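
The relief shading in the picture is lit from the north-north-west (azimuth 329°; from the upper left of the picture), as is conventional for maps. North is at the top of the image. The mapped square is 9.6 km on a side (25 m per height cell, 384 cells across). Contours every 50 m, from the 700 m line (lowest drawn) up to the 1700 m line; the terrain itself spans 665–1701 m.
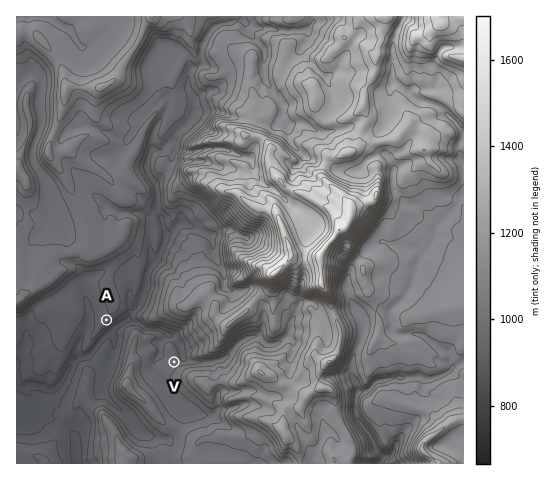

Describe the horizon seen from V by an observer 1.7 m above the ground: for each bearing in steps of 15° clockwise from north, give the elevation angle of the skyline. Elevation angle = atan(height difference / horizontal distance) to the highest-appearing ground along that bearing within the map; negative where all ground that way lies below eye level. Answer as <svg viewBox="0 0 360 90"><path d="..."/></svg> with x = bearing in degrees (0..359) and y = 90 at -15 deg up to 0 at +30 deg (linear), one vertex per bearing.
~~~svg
<svg viewBox="0 0 360 90"><path d="M0 40l15-2 15 2 15-8 15-2 15 6 15 1 15 1 15-10 15-1 15 9 15 9 15 6 15 1 15-4 15-1 15-1 15 3 15 3 15 5 15-1 15 1 15-2 15-4"/></svg>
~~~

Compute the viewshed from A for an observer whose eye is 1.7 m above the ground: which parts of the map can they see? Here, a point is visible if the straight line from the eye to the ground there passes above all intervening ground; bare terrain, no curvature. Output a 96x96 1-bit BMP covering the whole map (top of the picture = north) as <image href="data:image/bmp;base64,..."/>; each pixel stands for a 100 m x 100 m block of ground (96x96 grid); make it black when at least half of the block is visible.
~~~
<image width="96" height="96" href="data:image/bmp;base64,Qk2+BAAAAAAAAD4AAAAoAAAAYAAAAGAAAAABAAEAAAAAAIAEAAATCwAAEwsAAAIAAAAAAAAA////AAAAAAADgAAAAAAAAAAAAAAPgAAAAAAAAAAAAAD/gAEAAAAAAAAAAAD/gAMAAAAAAAAAAAD/gAIAAAAAAAAAAAD/gAYAAAAAAAAAAAD/gAYAAAAAAAAAAAD/gAQAAAAAgAAAAAD/AAwAAAABgAAAAAD+ABwAAAAHgAAAAAAcQHgAAAAAgAAAAAA/wPgAAAAAgAAAAAD/wPAAAAAAAAAAAAD/wfAAAAAAAAAAAAAP4fAAAAAAAAAAAAAAYfAAAAAAAAAAAAAAI/wAAAAAAAAAAAAAA/8AAQMAAAAAAAAAg/8AAAPAAAAAAAAAQ/8AAAPwAAAAAAAAQ/+AAAPwAAAAAAAAZ/+AAADwAAAAAAAAYf+AAABwAAAAAAAAMP+AAYAAAAAAAAAAMH+AA8AAAAAAAAAAOL+AB+AAAAAAAAAAOJ+AH/AAAAAAAAAAOMfAP/AAAAAAAAAAPEPA//gAAAAAAAAAHCH4//gAAAAAAAAAHDB4Y/wAAAAAAAAAHhA/8cIAAAAAAADAHgA/8AAAAAAAAADgPAAP4AAAAAAAAADwPAAPwAAAAAAAAAB+GAAHwAAAAAAAAAA/iAADwAAAAAAAAAAP4AADwAAAAEAAAAAD8AABwAAAAIAAAAAB8AABgAAOAAAAAAAAeAAAAAAeAAAAAAAAPAAAAAA8AAAAAAAAB4AAAAB4AAAAAAAAH8AAAAHAAAAAAAAAPPAAAAMAAAAAAAAAABAAAAIAIAAAAAAAAAAAAAAA4AAAAAAAAAAAAAABwAAAAAAAAAAAAAABwAAAAAAAAAAAAAADgAAAAAAAAAAAAAH/gAAAAAAAAAAAAAP/gAAAAAAAAAAAAAf/AAAAAAAAAAAAAA//AAAAAAAAAAAAAB/zAAAAAAAAAAAAAD/AAAAAAAAAAAAAAD+AAAAAAAAAAAAAAH8AAAAAAAAAAAAAAPgAAAAAAAAAAAAAA8AAAAAAAAAAAAAAAwAAAAAAAAAAAAAAAAAAAAAAAAAAAAAABgAAAAAAAAAAAAAAAAAAAAAAAAAAAAAAAAAAAAAAAAAAAAAAAAAAAAAAAAAAAAAAAAAAAAAAAAAAAAAAAAAAAAAAAAAAAAAAAAAAAAAAAAAAAAAAAAAAAAAAAAAAAAAAAAAAAAAAAAAAAAAAAAAAAAAAAAAAAAAAAAAAAAAAAAAAAAAAAAAAAAAAAAAAAAAAAAAAAAAAAAAAAAAAAAAAAAAAAAAAAAAAAAAAAAAAAAAAAAAAAAAAAAAAAAAAAAAAAAAAAAAAAAAAAAAAAAAAAAAAAAAAAAAAAAAAAAAAAAAAAAAAAAAAAAAAAAAAAAAAAAAAAAAAAAAAAAAAAAAAAAAAAAAAAAAAAAAAAAAAAAAAAAAAAAAAAAAAAAAAAAAAAAAAAAAAAAAAAAAAAAAAAAAAAAAAAAAAAAAAAAAAAAAAAAAAAAAAAAAAAAAAAAAAAAAAAAAAAAAAAAAAAAAAAAAAAAAAAAAAAAAAAAAAAAAAAAAAAAAAAAAAAAAAAAAAAAAAAAAAAAAAAAAAAAAAAAAAAAA="/>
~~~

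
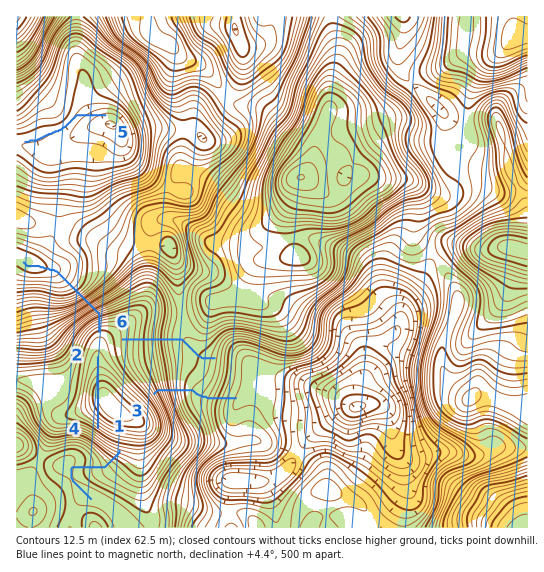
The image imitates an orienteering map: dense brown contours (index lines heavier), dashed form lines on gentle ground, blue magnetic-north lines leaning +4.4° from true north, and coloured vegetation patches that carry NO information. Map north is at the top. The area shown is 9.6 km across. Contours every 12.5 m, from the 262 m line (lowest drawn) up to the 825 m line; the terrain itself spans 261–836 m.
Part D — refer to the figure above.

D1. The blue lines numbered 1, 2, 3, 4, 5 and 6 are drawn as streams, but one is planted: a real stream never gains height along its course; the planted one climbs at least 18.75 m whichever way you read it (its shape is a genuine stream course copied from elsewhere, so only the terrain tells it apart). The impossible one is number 4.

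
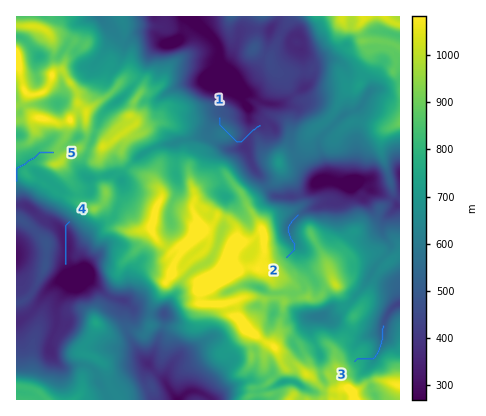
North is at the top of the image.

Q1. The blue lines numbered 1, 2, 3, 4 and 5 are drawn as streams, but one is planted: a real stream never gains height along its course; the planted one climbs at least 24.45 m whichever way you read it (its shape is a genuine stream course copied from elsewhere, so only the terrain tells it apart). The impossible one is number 1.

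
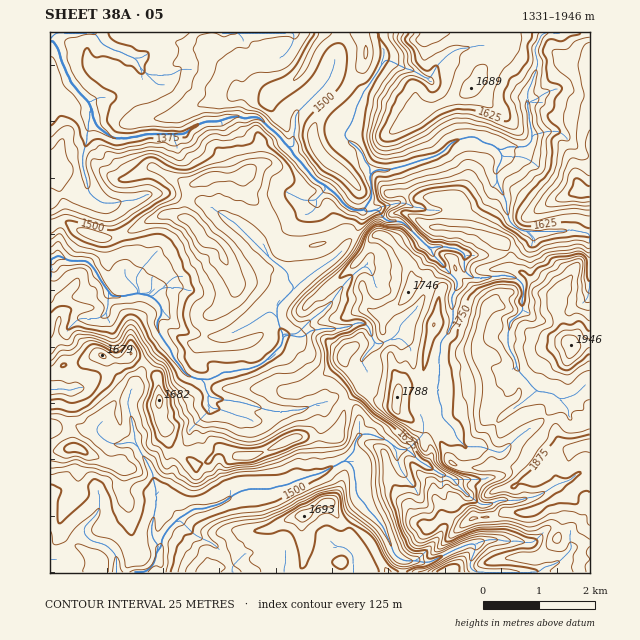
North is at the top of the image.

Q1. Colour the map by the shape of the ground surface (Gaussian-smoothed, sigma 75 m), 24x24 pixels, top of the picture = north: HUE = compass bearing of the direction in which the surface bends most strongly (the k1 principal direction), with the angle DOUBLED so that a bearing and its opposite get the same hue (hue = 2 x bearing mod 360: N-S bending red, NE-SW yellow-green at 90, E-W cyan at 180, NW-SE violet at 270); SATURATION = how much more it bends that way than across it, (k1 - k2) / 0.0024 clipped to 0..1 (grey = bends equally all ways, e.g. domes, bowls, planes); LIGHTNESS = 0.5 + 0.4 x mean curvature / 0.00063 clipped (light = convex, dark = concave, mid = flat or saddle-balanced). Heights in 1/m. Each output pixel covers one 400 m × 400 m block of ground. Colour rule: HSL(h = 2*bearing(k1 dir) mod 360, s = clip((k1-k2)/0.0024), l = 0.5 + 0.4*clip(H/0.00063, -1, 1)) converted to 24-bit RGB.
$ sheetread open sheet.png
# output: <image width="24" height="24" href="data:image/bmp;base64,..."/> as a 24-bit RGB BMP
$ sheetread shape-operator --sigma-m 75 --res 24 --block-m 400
<image width="24" height="24" href="data:image/bmp;base64,Qk32BgAAAAAAADYAAAAoAAAAGAAAABgAAAABABgAAAAAAMAGAAATCwAAEwsAAAAAAAAAAAAAamiueZ2WtVKiv2h7J4JtYJWgu7ChpWupaJaSgpN2eWuKlZ56cJqMhGKKnuuhMgBEL3cAYPMAoA3L7p/alm7viWbnRo1qfqKjiKV4aIh0h1F3krOAdkR/UJaDllucw2rBm5rElIO0ZVFXk6hncW1YZbexblL0RgpI8/PY/2LuJjMAHDADLCkHHy0G1bqTR2t2tHeGVndodlKAucCXV1uGSYJNMXM0P5pFYLlcT0LE28D09tX0g9aULsWqLQYkhde3qMPeRnbS58/83Mv/09T449nyPoxxWoZ5WodbsZF5PjZjt8FwUD5dd0FEpak5J08lUGA3SVgyEiwPQpsn+tHTIg0tXT2RpuS1hytgktCqLQYW/4pq5WsEV3okmF28hnmqbHhBeVIyTL3F2/DmUxh2Z4m1693uxULKj4QkO2cjMlUoO08nPVYXiTRzVr1AMTWniroYiwAKVv/qF8k2NqRI06bGl2WiYoFZwrXn1un1RDqZdDUtoTSagd6UY26lt8fn09r468798dL5RqDFz7WHFldmj+qdKgkVx04WmO6vVi8wfGY4PGtAXoJ1yJzKt6fZVl0kXFskflqEVjySsMFvxOXCLHF2lH5QSTIrK0Akm75J1nrP0Ze6WCF6KQoLZdtcjtfCZ5Ztf02Nm8esl36sR3djg7RjT1k4q7bj4KjhQZJpK0N07fTXg8m4YUNwYjo6fmhXjGdXip9HUXA2XmlFfgtSlc7s3fLZZHKGXVR2X3SRurSXcoqBdJOdemlZdYVuintKUWBCy5SDIkE7q/WWPSp6ZCIvPbqUYYHGoprIlpO3wJHHaSthpOa6OkZq5OXCkluaTklqh21op7iJZYyKf1BdimFIRW08kXTNv5LZ1OP37tX2TeKuLgUnxreZdGWTZIJSNGQvb29NUTNQ36vaiM6LQmaTr799wmJmOjlutI2UoL6eVjl+pn6awYW3gWvKKGs0ctl9PRQx+PHLNhY3Tzeqv5ZvaJRQYJ6utY+1XDleMHZjHMUa44dnjxQkR2I5xW9pKoOHuXt+uLJ3MTltg5q0n8jRqo/SyJGdg4I0K2JmwNWBlzyZUzxoxrzAuJOoYolZTnJQXDa/1eORO3OuzD2lpufUt1ipMH5ytj3eW1OF6M/GKJJ/YypBksFXN3pOqHZviKhuZjFLanc8aUlDVXhqfm5RlHVmysCtY32SMF1TjEjZyXXleb9kSHVQx297MIOhiO+7LYuY3L6u3k/bP2iw5tHQJoWJgno7kTMinpxGe2pzd3KBal93iYRnmreShbOekWWVeldaLFcrEHA89au/bExkc7NjpeHToA9XJVuXurwpd84+Q3ewpaTO24r9Z0ksv3+hqOLnS3uIUWlNUENSrMqVr9/Lfk9+dExtmrHCr6PMVnS7BVxr8Lvb1PfiMQITb4APYFsVWM9jlOKrDiUhZYpCh08mrrrtuevpZjqMypPh6MbyjKrX1fLfWjM/ZkRLgqyCXH5sVXFZda53FHeK5f1nmAA/uNf+sLTqjcbUi8acSwYwx2RBKzYVPj8YZng3Y0g7YDktIDUQHjUQrV8rjFQyaUtNgJd9b6Zuc19rT5V/lDgpn10gBS1DLPaJ3lx1j5bXncuea0hjLChtupPH8NHyqJnYpKuVPy1qqrTZ1sXlc43JmuXq1cDovbLgyLPTnnGUfLyobg9ZqXMxw/DWCH5kW30xb5Nghmlbv392ST5pY5GXWGx3i15jtc6ZsbSTN2GRhb+vcoa0ztPmWDhpfVJGpKJWepps3tCkchVwzyenqOLGUh9J1ERATHYvHDQRJUwjqKd0jVR1V18+PzZTgq13qGJQxZaOQF18aiYef4EXPD4KRUgTEkYUlJ9Hqmmu3UE5Pg9q1e/FYklYKCZg5NHr7tnpfKqEOU89PT0dQiwdkd17EytNialNnKZyjqNlbD1rbJ6TiKCmlpG+v6jRxHjTqZ4jQV0NsdclXqKBSpxVtHuUN1JeUZGEwqmg3rzfwoXVaXKord7bptK1HRphlpaxmZyElKpvfEhlbZd1c5Z2a3NjZG1ejXZ7l4ydgYmrkaC4z5vLVYBtXYd/rF95KWtlxq+0uWZfjUp707bRmKeGgV1PIjxecolRl5JknUWUl7Cci56hgmh2eGt9eW+KdH9qfZF5gYl8b4RdPFJt3KSpUmRtvHuCLYV4RC8c1Yc8SoVrcJFvtY2ap42aHCxZv8eigKGmUXKJnal2gkxmcpV1dI2LZHyEhKCgc5uHhXRhkYFwSWpzzWdTWl2ecLRrYSiQbj6k5eXGa4+kXZhyYYtfs52OHkFlcbVOoKdO"/>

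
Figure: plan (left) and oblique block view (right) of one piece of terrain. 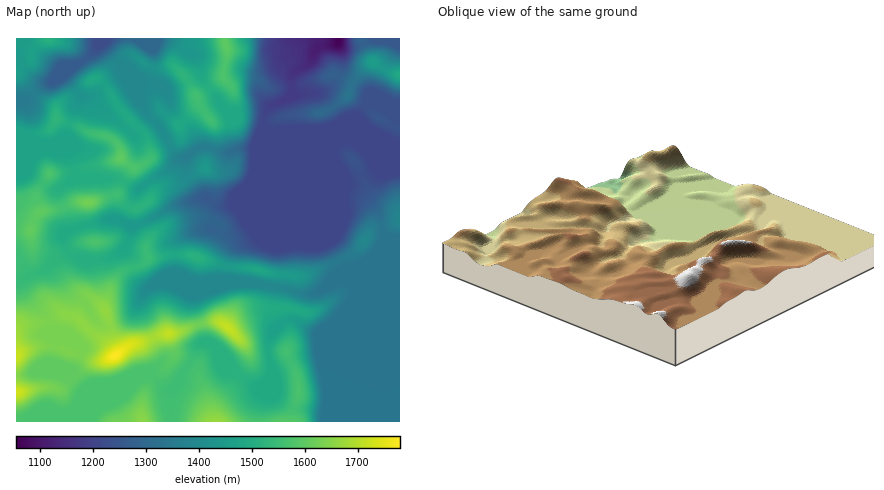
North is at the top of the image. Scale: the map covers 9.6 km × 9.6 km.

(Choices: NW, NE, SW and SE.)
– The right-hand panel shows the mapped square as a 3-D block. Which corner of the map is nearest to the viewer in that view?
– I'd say SW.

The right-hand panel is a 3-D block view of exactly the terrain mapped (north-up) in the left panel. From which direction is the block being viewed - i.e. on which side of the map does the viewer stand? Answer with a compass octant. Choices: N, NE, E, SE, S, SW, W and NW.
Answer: SW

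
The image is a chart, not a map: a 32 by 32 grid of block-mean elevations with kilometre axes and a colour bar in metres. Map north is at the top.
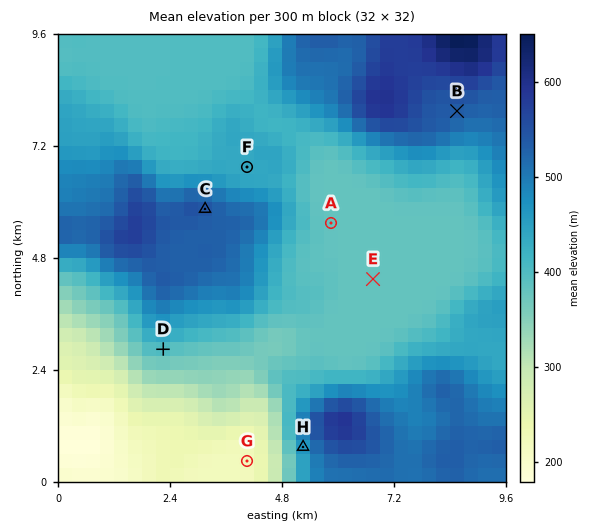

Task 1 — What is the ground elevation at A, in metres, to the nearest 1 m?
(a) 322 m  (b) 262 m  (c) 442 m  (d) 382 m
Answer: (d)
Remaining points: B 535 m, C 544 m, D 401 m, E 382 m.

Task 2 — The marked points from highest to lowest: H F G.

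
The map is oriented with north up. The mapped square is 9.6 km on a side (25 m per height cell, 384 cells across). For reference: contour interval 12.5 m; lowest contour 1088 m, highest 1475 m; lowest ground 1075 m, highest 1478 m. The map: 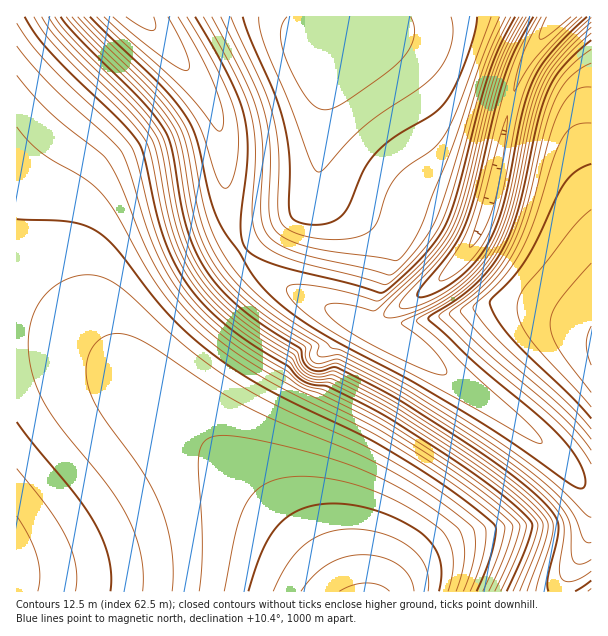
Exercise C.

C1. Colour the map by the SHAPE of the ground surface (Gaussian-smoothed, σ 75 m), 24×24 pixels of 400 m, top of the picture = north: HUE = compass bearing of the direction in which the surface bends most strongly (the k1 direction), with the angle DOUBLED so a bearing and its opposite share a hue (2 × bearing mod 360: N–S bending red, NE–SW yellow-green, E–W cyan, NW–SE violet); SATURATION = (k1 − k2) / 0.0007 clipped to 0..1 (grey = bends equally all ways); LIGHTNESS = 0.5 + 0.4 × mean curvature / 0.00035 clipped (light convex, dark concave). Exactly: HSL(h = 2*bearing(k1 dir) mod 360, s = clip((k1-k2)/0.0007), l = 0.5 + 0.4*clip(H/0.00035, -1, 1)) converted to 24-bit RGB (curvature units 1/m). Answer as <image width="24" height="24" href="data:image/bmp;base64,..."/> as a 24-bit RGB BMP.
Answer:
<image width="24" height="24" href="data:image/bmp;base64,Qk32BgAAAAAAADYAAAAoAAAAGAAAABgAAAABABgAAAAAAMAGAAATCwAAEwsAAAAAAAAAAAAAgH95gH95f395f396f397fn97fX98fH99fIF9fIJ+fYR+fYV+f4Z+goeAiYmCj4aEmYSJo4KRp4GVm4CPc4eBS4FtMnZjN3Bpf396f397f397f397fn98fYB8fIB8fIF9fIJ+fIR+fIV+fYZ+fod+gId/g4iBiomDj4ODmIKLooGSp4GVmoKQcYuIQ4eBLm50gH98f4B8f4B8foB8fYB8fIF9fIF9fIJ+fIN/fIV/fIZ/fYZ/fod/fod/gIiAg4mChYuJioWVlYeno469rpnPnpjOXnzCL02NgH99f4B9f4B9foB9fYF9fYJ+fIN/fIN/fIWAfIaAfIaAfYeAfYeAfoiAf4qCgYyEgZCKgZeSgp+chaali6GnmYWpo061Zi6HgIB/f4B/foF+foF/foJ/fYN/fYSAfIWAfIaAfIaBfIeBfYiCfYmDfouEf4+IgJWOgZ2WgaOegqWhg5yain2Mi1pygzhnci5ogICAgIGAf4KAf4KAfoOBfoSBfYWBfYaBfIeCfIiCfImEfYuGfY6KfpOOgJqTf6KagKeggKSggJWViHN7hVJgfTdPdS9Pcj9ggIGCgIKCgIOCf4OCf4SCfoWCfoaCfYeDfYmEfIyHfI+LfJSRfZqYf6Cfg6ajg6ihfqCbfIyNhGZsgUZRejJCdzBEd0JXeWR0gIKDgIODgISEgISEgIWEf4aEfoiEfouGfY+KfJWRfJuafKKjfqWpf6iqg6amhpmYiHV8gVZffTtGeTA8ejVCfUxZf2t4dZOPgIOEgIOEgISEgIWEgIaEgIiFf4yHfZKMfJqUe6OffKmobt+7XUzqs4ajfI2MiGhphUlTejRDejE+fz5KglpkfXWHepiXeaKcgISEgISEgISEgIWDgIeDf4uFfpSJfJ6Se6eeeqymeqml5NRJDCca2rxNgFdQfD47eDE3eTVDg0tXhWpzfYmPfp2dfaKgfJ2Zf4ODgISDgISDgIWCgIqCfpKEfJ+KeqqUd6ubdaCXdIyEq1+DdjXXkY86dj4zfTk+gUNRfFpkhnWHgZWWgJ+gf5+ffpiYfpCPf4OCf4OCgISCgIeBf49/fJyAeamEdKuJcZmGen9seVZSd0U8dT8zdkE1k2s+BLc7Inf/x63/07L2kYu+gZqcf5GTgImLgIWFfoOCf4OBf4WAgIl/gZV9fqR6dKx1bJxzeHNmdEdRdjU5ejo1fUxDfmFZkHdt6rtTADMFADMNUjyn75TXyIi0jICOgIGDgYGAfYOBfoOAf4V/g4x+iJp8iKl4faZwcIFqb0tmeDVYhTxNiFdWhnhxe46OeJab2qKoxHuZCmEsADMel0JW33qAq3p6hX5/goF/fYOAfoOAgIZ+ho5+kJ57lKt3h5xvcGF0ZzpzjTqLpl2IlYWEg5uXfJ+geJmefpWd25uzwoqgAldMBSwuzHxpyJJ9joR9g4N/fIKAfYN/gIZ+iZB9l6F7nqp3jJNyYld1TzZ3a0iPoYClsZ6si6GgfJeWeY2Od4WHpIB/156cS5+xACIznn5G2ayEm499g4R/fIKAfYN/gYZ+i5B+nKF8pal7jY53V1F6QDZ4W1CFkYSApqKGoZGIjIGNe4CAeXx8iIJ4xaCDwqWBABozIkpy3LyHqp1+g4d/fIOBfYOBgIZ/jJCBnaCBpaeCjox9VE6BPTV5WlJ9kIh4p6F5nJZ4i4R5gHp6e3p7gIB5s6B807uLCSlWCCVN1L6HuKuBhYp/fIOCfYWCfoqEhJSIlaGSp6eajoKaXEmNRjR5YVR5kotzp6N3nJd5i4R6gXt6fXt8fn98pZt82sSMIUd7ABQzxraAxbWGio1/fIWDfIqFfZOIgJ+MhqaPj52Sl2+eeD2RXDR3blp2k5ZyoaZ4mpl8ioV9g31+f32AfYB/mpR+2cGLPnaaABYztLhq0buOk5OAfIqFfJKJfZ6Of6eSg6KQjn6OjVCEgDJ9dDx4emdzipx0laN7k5Z/iYSAhH6CgX6Cf4GCkY6A0baItZ9fABszPIGl2bmcoJKEfJGIe52MfKeRfaSRfY6Khlt5gDhtejRtfVN5eop3g6J8ip+AjJCDiIKDhoCGg4CFgIKFiomDwaOFzaF8BCs8B1tx0amjwY2ReZuEeaeMeqWPeo+IgWB2fjxlejJifUhwfnGDfZyEgaOEhZiFh4uGiIKJh4GJhYGIgoKHhISHqY+E3JqINIGFADMwRamY2ZaneaN0Z6lvbpR8fmN4ez5leTNefkVrgmyCfJiMf6WPg56NhpGMhYWLh4KLh4GLhoKLhIOKg4OJlISGzIeKzHuHC1VHADMmtWmH"/>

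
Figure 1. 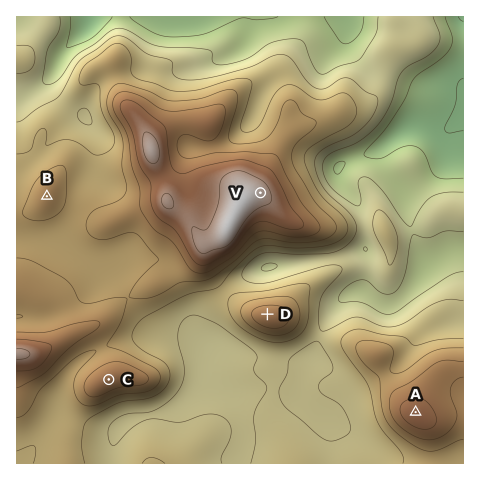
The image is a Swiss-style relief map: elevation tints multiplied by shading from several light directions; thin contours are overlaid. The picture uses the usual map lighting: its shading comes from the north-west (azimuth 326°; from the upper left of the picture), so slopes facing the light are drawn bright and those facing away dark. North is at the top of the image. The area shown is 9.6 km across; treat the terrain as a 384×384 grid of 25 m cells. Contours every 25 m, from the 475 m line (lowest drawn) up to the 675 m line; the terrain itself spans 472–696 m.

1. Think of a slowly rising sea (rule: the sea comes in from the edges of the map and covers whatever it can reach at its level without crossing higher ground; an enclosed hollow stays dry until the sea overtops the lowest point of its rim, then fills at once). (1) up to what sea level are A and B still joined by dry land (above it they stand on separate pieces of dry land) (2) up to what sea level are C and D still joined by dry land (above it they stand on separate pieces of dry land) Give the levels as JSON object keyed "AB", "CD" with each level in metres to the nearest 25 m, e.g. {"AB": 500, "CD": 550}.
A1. {"AB": 550, "CD": 575}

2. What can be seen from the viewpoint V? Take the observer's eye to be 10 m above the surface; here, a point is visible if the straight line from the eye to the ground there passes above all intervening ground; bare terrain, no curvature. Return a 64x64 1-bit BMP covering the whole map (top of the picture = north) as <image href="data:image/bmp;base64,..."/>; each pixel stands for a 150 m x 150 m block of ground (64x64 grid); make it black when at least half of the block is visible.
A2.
<image width="64" height="64" href="data:image/bmp;base64,Qk0+AgAAAAAAAD4AAAAoAAAAQAAAAEAAAAABAAEAAAAAAAACAAATCwAAEwsAAAIAAAAAAAAA////AAAAAAAAAf//gB//AAAB//8AH/4AAAD//wAf/AAAAH//AA/4AAAAP/8AD/gAAAAf/wAP+AAAAA/+AA//AAAAD/4AD//gAAAH/gAP//AAAAP+AA//8AAAA/4AD//wAAAf/gAf//AAAA/8AB/B+AAAAfwAD8H/AAAA/AAPwP8AAAB8AA/w/wAAADwAH/3/AAAAGAAf//8AAAAIAB///wAAAAAAH///AAAAAAAPwf8AAAAA/4AA/wAAAAP/wAB/AAAAA//AAH8AAAAA/8AAPwAAAAAHwAA/AAAAAAAAAB8AAAAAAAAAHwAAAAAAAAQPAAAAAAAABAcAAAAAAAAMBwAAAAAAAAwPAAAAAQAAGD8AAAADgAAYfwAAAAOD/Dh/AAAAAc/8eP8AAAAA//h4/wAAAAD8AHn/AAAAAPgAf/8AAAAA+AB//wAAAADwAP//AAAAAAAA/88AAAAAAAD/wwAAGAAAAP+DAAAYAAcB/4MAABgAB///xwAAGAAH////AAAYEA////8AADx8D////wAAeA4P//P/AABwBx//Mf8AAGADn4YQ/wAAAAP8BAj/AAAAAfwACH8AAAAAfAAEPwAAAAA+AAY/AAAAAB4AB/8ABgAAAAAP/wACAAAAAH//AAAAAAAAf/8AAAAAAAB/4QAAAAAAAH/gAAAAAAAAf8AAAAAAAAD/wA=="/>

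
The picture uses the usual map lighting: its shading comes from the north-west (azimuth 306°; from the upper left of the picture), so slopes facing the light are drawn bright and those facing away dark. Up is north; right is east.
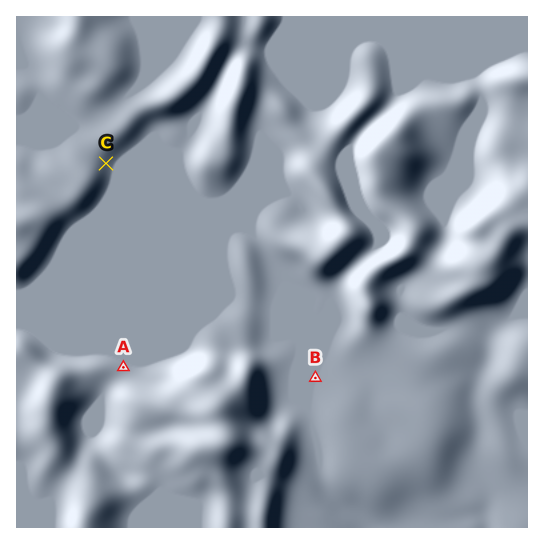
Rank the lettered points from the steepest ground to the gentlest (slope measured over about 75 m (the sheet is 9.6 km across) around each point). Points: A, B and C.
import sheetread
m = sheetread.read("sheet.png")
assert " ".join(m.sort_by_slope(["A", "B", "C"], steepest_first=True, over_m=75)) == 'C A B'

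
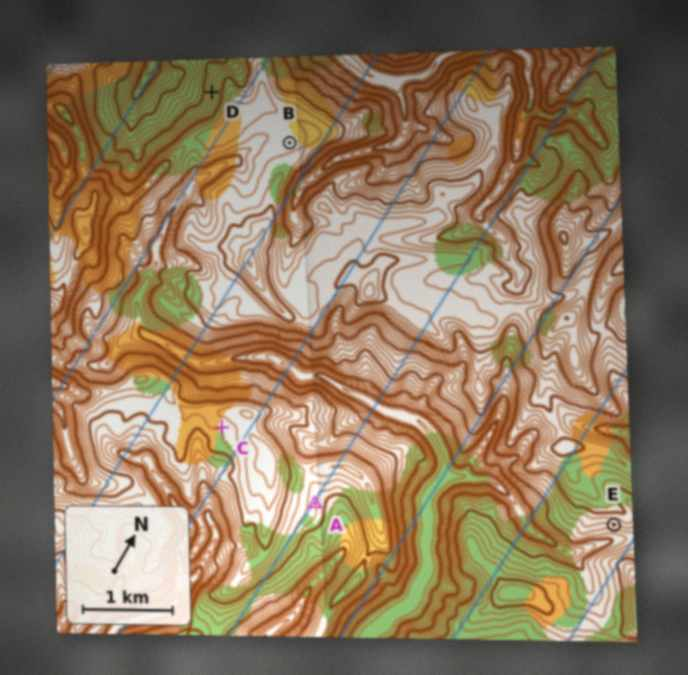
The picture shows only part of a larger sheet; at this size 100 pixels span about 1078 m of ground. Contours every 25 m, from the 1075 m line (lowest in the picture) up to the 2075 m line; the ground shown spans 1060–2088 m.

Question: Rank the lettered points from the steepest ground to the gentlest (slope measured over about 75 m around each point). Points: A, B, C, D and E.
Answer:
D E A C B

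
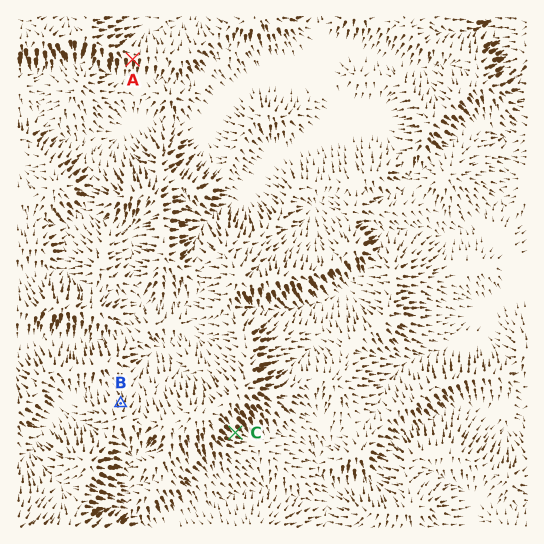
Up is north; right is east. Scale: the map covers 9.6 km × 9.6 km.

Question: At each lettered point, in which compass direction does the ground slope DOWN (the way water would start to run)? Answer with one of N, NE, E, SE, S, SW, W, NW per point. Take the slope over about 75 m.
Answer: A S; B N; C SE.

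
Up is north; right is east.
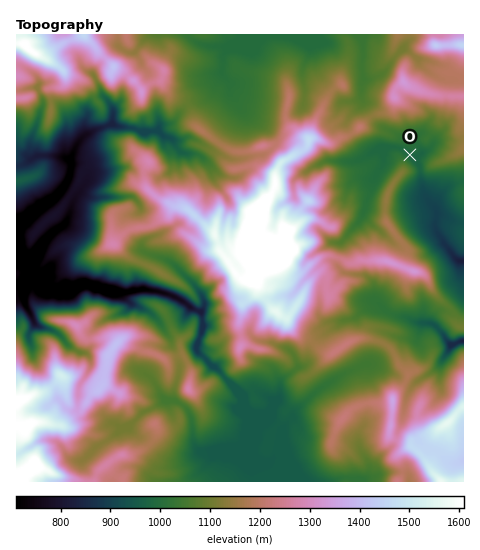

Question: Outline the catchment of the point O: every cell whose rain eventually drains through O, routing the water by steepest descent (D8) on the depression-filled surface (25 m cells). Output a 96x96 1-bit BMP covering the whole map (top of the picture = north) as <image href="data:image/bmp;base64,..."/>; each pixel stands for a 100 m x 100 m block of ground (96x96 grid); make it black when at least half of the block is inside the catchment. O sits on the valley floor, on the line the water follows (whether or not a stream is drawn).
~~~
<image width="96" height="96" href="data:image/bmp;base64,Qk2+BAAAAAAAAD4AAAAoAAAAYAAAAGAAAAABAAEAAAAAAIAEAAATCwAAEwsAAAIAAAAAAAAA////AAAAAAAAAAAAAAAAAAAAAAAAAAAAAAAAAAAAAAAAAAAAAAAAAAAAAAAAAAAAAAAAAAAAAAAAAAAAAAAAAAAAAAAAAAAAAAAAAAAAAAAAAAAAAAAAAAAAAAAAAAAAAAAAAAAAAAAAAAAAAAAAAAAAAAAAAAAAAAAAAAAAAAAAAAAAAAAAAAAAAAAAAAAAAAAAAAAAAAAAAAAAAAAAAAAAAAAAAAAAAAAAAAAAAAAAAAAAAAAAAAAAAAAAAAAAAAAAAAAAAAAAAAAAAAAAAAAAAAAAAAAAAAAAAAAAAAAAAAAAAAAAAAAAAAAAAAAAAAAAAAAAAAAAAAAAAAAAAAAAAAAAAAAAAAAAAAAAAAAAAAAAAAAAAAAAAAAAAAAAAAAAAAAAAAAAAAAAAAAAAAAAAAAAAAAAAAAAAAAAAAAAAAAAAAAAAAAAAAAAAAAAAAAAAAAAAAAAAAAAAAAAAAAAAAAAAAAAAAAAAAAAAAAAAAAAAAAAAAAAAAAAAAAAAAAAAAAAAAAAAAAAAAAAAAAAAAAAAAAAAAAAAAAAAAAAAAAAAAAAAAAAAAAAAAAAAAAAAAAAAAAAAAAAAAAAAAAAAAAAAAAAAAAAAAAAAAAAAAAAAAAAAAAAAAAAAAAAAAAAAAAAAAAAAAAAAAAAAAAAAAAAAAAAAAAAAAAAAAAAAAAAAAAAAAAAAAAAAAAAAAAAAAAAAAAAAAAAAAAAAAAAAAAAAAAAAAAAHAAAAAAAAAAAAAAAPgAAMAAAAAAAAAAAfwP/8AAAAAAAAAAB////8AAAAAAAAAAB////8AAAAAAAAAAH////4AAAAAAAAAAf////4AAAAAAAAAA/////wAAAAAAAAAA/////gAAAAAAAAAA/////AAAAAAAAAAAf////AAAAAAAAAAAf///+AAAAAAAAAAAP///+AAAAAAAAAAAH///+AAAAAAAAAAAH///+AAAAAAAAAAAD///+AAAAAAAAAAAB////AAAAAAAAAAAB////AAAAAAAAAAAB////gAAAAAAAAAAB////gAAAAAAAAAAB////wAAAAAAAAAAA////4AAAAAAAAAAA////4AAAAAAAAAAAf///4AAAAAAAAAAAP///8AAAAAAAAAAAD///8AAAAAAAAAAAA///+AAAAAAAAAAAAf//8AAAAAAAAAAAAYf/4AAAAAAAAAAAAAD/wAAAAAAAAAAAAAB/wAAAAAAAAAAAAAA/wAAAAAAAAAAAAAAfwAAAAAAAAAAAAAAHgAAAAAAAAAAAAAAAgAAAAAAAAAAAAAAAAAAAAAAAAAAAAAAAAAAAAAAAAAAAAAAAAAAAAAAAAAAAAAAAAAAAAAAAAAAAAAAAAAAAAAAAAAAAAAAAAAAAAAAAAAAAAAAAAAAAAAAAAAAAAAAAAAAAAAAAAAAAAAAAAAAAAAAAAAAAAAAAAAAAAAAAAAAAAAAAAAAAAAAAAAAAAAAAAAAAAAAAAAAAAAAAAAAAAAAAAAAAAAAAAAAAAAAAAAAAAAAAAAAAAAAAAAAAAAAAAAA="/>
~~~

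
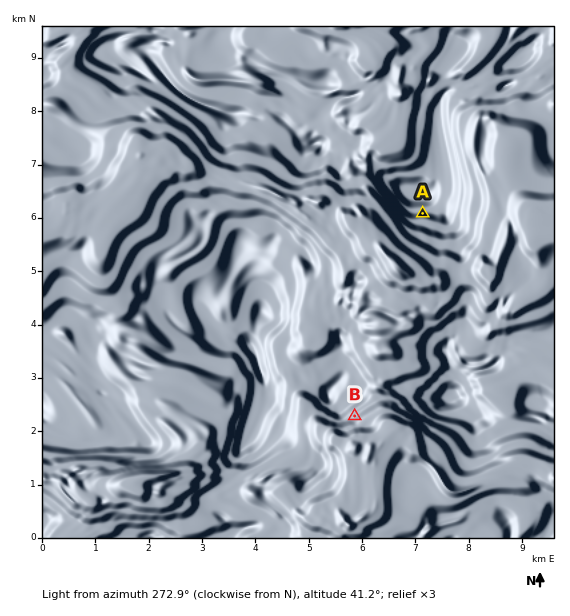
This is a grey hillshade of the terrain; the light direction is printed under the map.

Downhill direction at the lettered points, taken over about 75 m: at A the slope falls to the N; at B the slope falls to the NW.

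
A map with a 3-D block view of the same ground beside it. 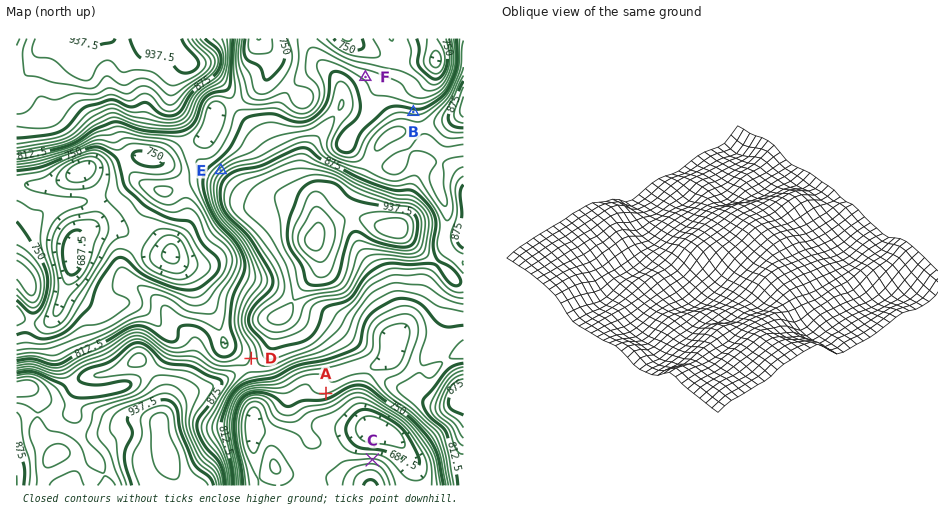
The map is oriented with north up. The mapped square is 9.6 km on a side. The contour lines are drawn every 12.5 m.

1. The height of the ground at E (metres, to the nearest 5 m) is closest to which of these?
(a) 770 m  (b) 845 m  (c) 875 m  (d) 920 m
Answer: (b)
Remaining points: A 765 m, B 820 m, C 715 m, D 840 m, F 795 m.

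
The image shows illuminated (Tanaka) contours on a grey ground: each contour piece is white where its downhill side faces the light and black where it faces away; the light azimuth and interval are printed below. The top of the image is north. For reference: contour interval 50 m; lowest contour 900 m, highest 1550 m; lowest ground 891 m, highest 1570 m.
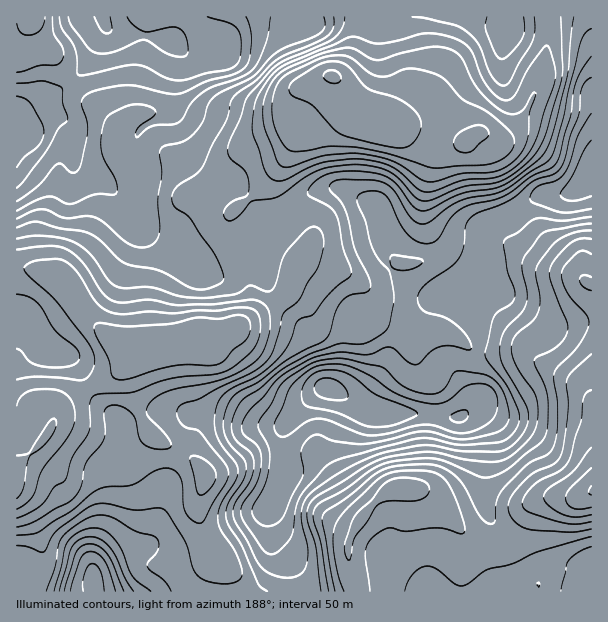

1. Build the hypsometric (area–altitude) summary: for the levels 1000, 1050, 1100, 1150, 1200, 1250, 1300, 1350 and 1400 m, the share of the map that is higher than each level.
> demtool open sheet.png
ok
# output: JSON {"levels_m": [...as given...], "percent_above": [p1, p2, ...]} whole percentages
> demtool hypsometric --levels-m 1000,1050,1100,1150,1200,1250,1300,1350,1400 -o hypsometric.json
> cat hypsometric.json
{"levels_m": [1000, 1050, 1100, 1150, 1200, 1250, 1300, 1350, 1400], "percent_above": [91, 84, 75, 62, 48, 38, 28, 19, 11]}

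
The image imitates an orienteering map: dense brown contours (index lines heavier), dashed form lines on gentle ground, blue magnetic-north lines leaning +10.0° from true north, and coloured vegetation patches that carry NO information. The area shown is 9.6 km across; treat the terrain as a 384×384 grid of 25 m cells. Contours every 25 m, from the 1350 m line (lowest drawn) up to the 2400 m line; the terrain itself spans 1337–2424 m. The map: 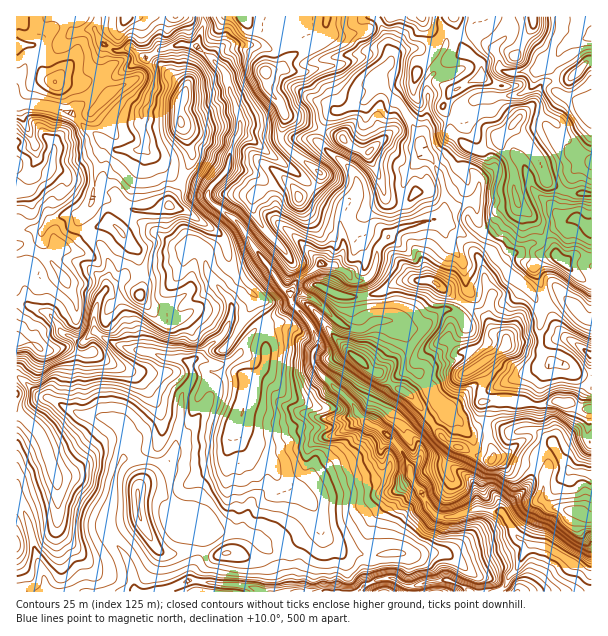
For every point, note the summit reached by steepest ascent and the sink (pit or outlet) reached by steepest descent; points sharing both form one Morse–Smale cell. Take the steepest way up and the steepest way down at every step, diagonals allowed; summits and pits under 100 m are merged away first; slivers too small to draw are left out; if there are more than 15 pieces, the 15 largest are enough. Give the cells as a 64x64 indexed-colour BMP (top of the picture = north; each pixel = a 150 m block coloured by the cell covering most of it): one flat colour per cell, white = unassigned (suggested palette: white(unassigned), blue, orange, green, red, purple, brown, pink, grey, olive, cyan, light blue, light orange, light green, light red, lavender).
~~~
<image width="64" height="64" href="data:image/bmp;base64,Qk12CAAAAAAAAHYAAAAoAAAAQAAAAEAAAAABAAQAAAAAAAAIAAATCwAAEwsAABAAAAAAAAAA////ALR3HwAOf/8ALKAsACgn1gC9Z5QAS1aMAMJ34wB/f38AIr28AM++FwDox64AeLv/AIrfmACWmP8A1bDFABEREREREREREREREREREREREREQAAAAAAAREQAAAAAAEREREREREREREREREREREREREREQEREREREREAAAAAARERERERERERERERERERERERERERERERERERERAAAACxEREREREREREREREREREREREREREREREREREREAAAu7ERERERERERERERERERERERERERERERERERERERAAu7sRERERERERERERERERERERERERERERERERERERG7u7uxERERERERERERERERERERERERERERERERERERu7u7u7ERERERERERERERERERERERERERERERERERERG7u7u7sRERERERERERERERERERERERERERERERIhERG7u7u7uxERERERERERERERERERERERERERERERIiIiIru7u7u7ERERERERERERERERERERERERERERERIiIiIiIru7u7sREREREREREREREREREREREREREREREiIiIiIiK7u7uxEREREREREREREREREREREREREREREiIiIiIiIru7u7ERERERERERERERERERERERERERERESIiIiIiIiK7uyIREREREREREREREREREREREREREREXciIiIiIiIruyIhERERERERERERERERERERERERERERdyIiIiIiIiuyIiERERERERERERERERERERERERERERd3IiIiIiIiIiIiIRERERERERERERERERERERERERERd3ciIiIiIiIiIiIhERERERERERERERERERERERERERd3d3IiIiIiIiIiIiEREREREREREREREREREREREREXd3d3dyIiIiIiIiIiIRERERERERERERERERERERERERd3d3d3IiIiIiIiIiIhERERERERERERERERERERERERd3d3d3ciIiIiIiIiIiERERERERERERERERERERERERd3d3d3ciIiIiIiIiIiIRERERERERERERERERERERERd3d3d3ciIiIiIiIiIiIhERERERERERERERERERERERd3d3d3ciIiIiIiIiIiLuERERERERERERERERERERERd3d3d3dyIiIiIiIiIi7u4RERERERERERERERERERERF3d3d3d3IiIiIiIiIi7u7hEREREREREREREREREREREXd3d3d3ciIiIiIiIi7u7uERERERERERERERERERERERd3d3d3ciIiIiIiIiLu7u4RERERERERERERERERERERF3dyJ3dyIiIiIiIiIu7u7hERERERERERERERERERERF3ciIiIiIiIiIiIiIi7u7sERERERERERERERERERERF3ciIiIiIiIiIiIiIiLu7swREREREREREREREREREREXciIiIiIiIiIiIiIiIs7szBERERERERERERERERERETIiIiIiIiIiIiIiIiIszMzMERERERERERERERERERETMiIiIiIiIiIiIiIiIszMzMwRERERERERERERERERERMzMiImZiIiIiIiIiIszMzMzBERERERERERERERERERMzMzM2ZmIiIiIiIiIszMzMzMERERERERERERERERERMzMzMzZmYiIiIiIiIlXMzMzMwRERERERERERERERERMzMzMzNmZiIiIiIiIlVVXMzMzBEREREREREREREREREzMzMzM2ZmYiIiIiJVVVVVXMzMEREREREREREREREREzMzMzMzZmZmYiIiL/VVVVVVzMwREREREREREREREREzMzMzMzNmZmZv////9VVVVVVVVREREREREREREREREzMzMzMzM2ZmZm/////1VVVVVVVVEREREREREREREREzMzMzMzMzNmZmb///VVVVVVVVVVUREREREREREREREzMzMzMzMzMzZmZv//9VVVVVVVVaqhERERERERERERiIMzMzMzMzMzNmZm//9VVVVVVVWqqqEREREREREREYiIiDMzMzMzMzNmZmZv/1VVVVVVVaqqoREREREREREYiIiIgzMzMzMzM2ZmZm/1VVVVVVVaqqqhEREREREREYiIiIiDMzMzMzNmZmZmZvVVVVVVVVqqoAEREREREURIiIiIiIMzMzMzNmZmZmZmVVVapVVVqqoAARERERFEREiIiIiIiDMzMzM2ZmZmZmZVVaqqpVqqoAABERERFERESIiIiIiIMzMzMzZmZmZmYzVaqqqqqqoAAAERERFERERIiIiIiIgzMzMzM2ZmZmZjMzqqqqqqqgAAARERREREREiIiIiIiDMzMzMzNmZmZjMzOZqqqqqqoAAERERERERESIiIiIiDMzMzMzMzM2ZjMzM5maqqqqqgAAREREREREREiIiIiIMzMzMzMzMzNjMzMzmZmZmaqqAABERERERERESIiIiIgzMzMzMzMzMzMzMzMzmZmZmqoAAERERERERERIiIiIgzMzMzMzMzMzMzMzMzMzmZmZqgAAREREREREREiIiIiDMzMzMzMzMzMzMzMzMzOZmZmQAABERERERERE2IiIgzMzMzMzMzMzMzMzMzMzOZmZmZkAAERERERE3d3d2IgzMzMzMzMzMzMzMzMzMzOZmZmZmZAARERERE3d3d3d3TMzMzMzMzMzMzMzMzMzOZmZmZmZmZBERERETd3d3d3d0zMzMzMzMzMzMzMzMzM5mZmZmZmZmURERERN3d3d3d3TMzMzMzMzMzMzMzMzMzmZmZmZmZmQ"/>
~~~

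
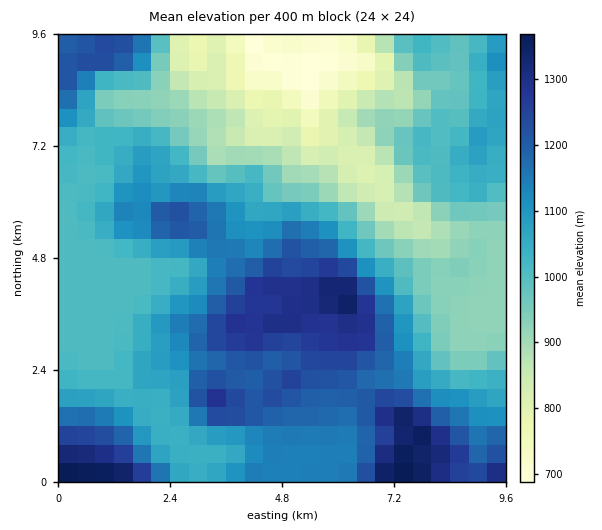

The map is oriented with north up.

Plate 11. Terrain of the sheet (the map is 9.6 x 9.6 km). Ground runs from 680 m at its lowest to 1380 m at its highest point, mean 1050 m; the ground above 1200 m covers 18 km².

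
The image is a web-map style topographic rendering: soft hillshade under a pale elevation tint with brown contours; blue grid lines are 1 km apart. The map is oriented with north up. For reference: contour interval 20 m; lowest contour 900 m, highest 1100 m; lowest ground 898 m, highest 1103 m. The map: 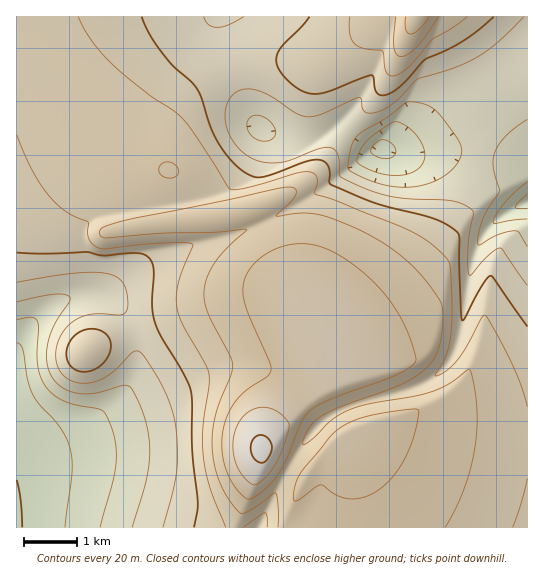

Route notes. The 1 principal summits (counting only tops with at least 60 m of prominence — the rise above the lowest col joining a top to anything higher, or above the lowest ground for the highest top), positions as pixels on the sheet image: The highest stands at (261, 449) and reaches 1103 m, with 205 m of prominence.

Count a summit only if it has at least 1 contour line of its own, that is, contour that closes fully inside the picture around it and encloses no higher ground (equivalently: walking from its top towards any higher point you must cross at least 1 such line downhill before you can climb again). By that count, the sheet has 2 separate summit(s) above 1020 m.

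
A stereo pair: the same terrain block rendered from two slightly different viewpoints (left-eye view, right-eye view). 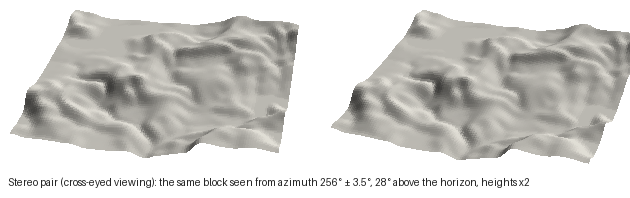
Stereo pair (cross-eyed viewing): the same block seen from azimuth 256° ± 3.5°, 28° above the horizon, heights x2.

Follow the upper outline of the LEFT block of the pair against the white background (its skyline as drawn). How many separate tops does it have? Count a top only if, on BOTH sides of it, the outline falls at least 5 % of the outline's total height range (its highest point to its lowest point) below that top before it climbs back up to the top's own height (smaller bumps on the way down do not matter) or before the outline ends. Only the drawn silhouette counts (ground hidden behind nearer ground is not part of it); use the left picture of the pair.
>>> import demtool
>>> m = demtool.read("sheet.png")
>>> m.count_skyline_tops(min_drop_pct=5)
2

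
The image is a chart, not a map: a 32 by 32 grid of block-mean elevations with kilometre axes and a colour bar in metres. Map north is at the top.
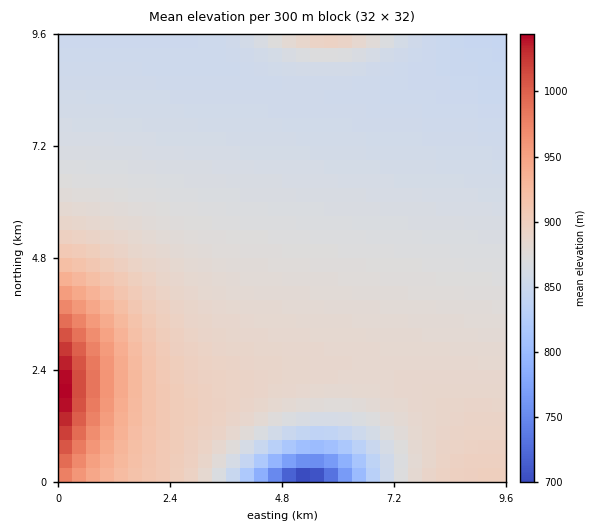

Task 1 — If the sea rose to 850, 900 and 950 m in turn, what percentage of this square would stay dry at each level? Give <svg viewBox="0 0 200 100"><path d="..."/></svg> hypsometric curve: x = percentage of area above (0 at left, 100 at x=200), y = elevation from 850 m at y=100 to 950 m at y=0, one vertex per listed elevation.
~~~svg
<svg viewBox="0 0 200 100"><path d="M190 100l-164-50-17-50"/></svg>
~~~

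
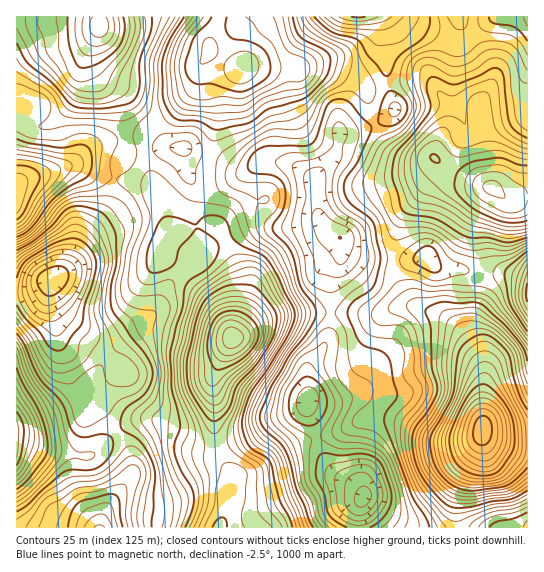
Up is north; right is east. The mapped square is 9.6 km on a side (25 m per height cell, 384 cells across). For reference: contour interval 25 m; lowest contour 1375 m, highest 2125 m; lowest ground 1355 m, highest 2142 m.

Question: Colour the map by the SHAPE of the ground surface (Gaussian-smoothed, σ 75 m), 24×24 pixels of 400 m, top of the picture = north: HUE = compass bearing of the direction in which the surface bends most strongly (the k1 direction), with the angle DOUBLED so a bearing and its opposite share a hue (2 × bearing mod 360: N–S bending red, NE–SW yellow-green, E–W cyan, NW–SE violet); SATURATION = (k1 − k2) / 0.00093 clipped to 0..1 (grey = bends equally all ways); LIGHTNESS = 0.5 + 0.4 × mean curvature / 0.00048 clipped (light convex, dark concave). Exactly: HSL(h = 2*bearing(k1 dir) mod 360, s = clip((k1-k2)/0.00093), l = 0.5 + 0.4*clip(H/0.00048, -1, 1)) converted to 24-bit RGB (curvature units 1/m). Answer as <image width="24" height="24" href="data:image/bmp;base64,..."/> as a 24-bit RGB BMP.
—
<image width="24" height="24" href="data:image/bmp;base64,Qk32BgAAAAAAADYAAAAoAAAAGAAAABgAAAABABgAAAAAAMAGAAATCwAAEwsAAAAAAAAAAAAAUZgZQ31ConlIXChuElGAi7m5eatnKGFFtaM/87+TbZtUV7tWxdmiUaJlIj8jGzUZMBMzvyJGqBUajDwn/98Yhm0EJysIXH8AQL08HFVBjFw/fmpBCGhPLqKcwWB6dWhENn8w6NmQvLmKeMJod9NWZkCVrDefWDBLEBkjYiMe0yg+s01K8nZH4IE7c5o+SOBPaZ7COHeoSyasr6HJOL6bCCgrjUEysol5V7OBf9dm29ixs9zClrl6SyhSax8wYy8mDw4lRUFnq2aFxoa+3b3N7M/h2PPqlbXPak/QdafiAEXxw6zj04PdFQZgQLGdocq7gbK9huRcN/FDzHTH3Vy8nRGmnBSNulRwIjN0F3ujdJbBoZnE2qrM7OPT3+rPksXXgZrQUU28HEx8g0aR3S2tgh7RXdW3RJVdwDUd2/9kK94EH1stizdTdhLOozT57rXwX4TjCYTlN8v3en3p1qPk9OPX5+7daXbBl3mvh0C9Xx2MQ395PneacY7ex17UghNh1ZZB+//Mg886FDcWHVskExUgW0I5yclQvm28PKGtJXpoMVFZs2p99fjT8OnbY1q7TqOLWyKTqhGumqt2Q5+DLkNOih921y3Z6uXQ//3MyVYaQIYpHDwxDxIna3E3hcxUaI1MfU5XPlYqEyMQM54W7f+L/thBnphKPoR/HBA+YzuE0nmCjUNTNiQxJDQ7Y5Os4sar/52L66Vzhr10GnhyABY4WbDSs4yReZ1/R2SCaT2rS2K8WM2Jzu6J7NCfn8l2hiDHJQ1Vez6PpX1awiplbUqZGLPRMYup0XOk9dbZ89jh4MjpRUaqAFVfDlFPsXFarm5KR35bOT9mU6GIbs1/sdSf3fDWysLdVyJwYwqkakiSqB9arXZYYrtqKZeeJEmGcK2y5PDb7d/e/L3x1p7zByj9ACOMTHurw5yxrFmqNIaDOsGVht6ofud7x997q4dUJy5AFiBKcC6ls2HS4I6xx8WANW1MEVNPQOCPt+mI3Z1p05F2vJnWWgX9JwDBW4TLhnrIwovdncnrgMjsace11buL7Y4lfnIcDiUUESIaFykjWUdwz5Od5ZqkvJpiC6V8Cbdixb5YzXNT6uaasXxYGRIrOjqBSWORfENws9VRZ89pL2dJmWAfjGQT+pYS7XAYOiQRCygVDCcZFkUdVaMs0auU3rq9T72qKFQ7QYcgeNdU5symwkuLVB2VT5GXLC9dZjJH//tgWHMWJw0UpmUPlp8buFIG77AAltCAGYueBmuRKZCfKtJmTatQ1aCIyH6PQkiLT8VMTuYhe44hokEogTx2cUFNIxAhhkRK78uBqkM0JBkyuqVgwGxKnzgy8ZNv6t7tOm7CChs8NIhiSapaPHdUlNhGsrZpZVrBq8nKsm5ytB42XassPltneA5pnTx9LZde1adr02WRRnGoaV6NwGORnp/P3+fs7o+83US7GS5/K8ybOLStToyhoNWcZrCllIlKbbFGtVS7wJHV2rLWJiGgMAmqxLDQeI7AVWGa0oaTfm7CWG/Zr7DYsurls7Lc4rPs6cT9nnj/d8jgG3jFaHm7mcCIhVOSuUVxtMhFH2YjZqA/4E41XRtCEWRse6nEunfIgEfAyaqafrJ4I7Tbot3hx7vXaV7HbZ25w1XL7VjV1nm4PjyCOo06kL83YTcsoUEw1X1DrJE0IDkWikMdsptED7aUJXBnYJ2TWn/X17fr7evaLKOyXpZPob5kUK+xSzMSYGEYU65yypPJmlrWjFjQ10mIjy4nMGUlz6pPvG9SQXKEV5WJoNiXJJCZJCRKLsUUCJRpp0CZ97qmrEJ1doE4eOogUGQ0uEuHeOagCtW9XmKsyUTJhy+u+AGT62ySYrmxYbVew7R4SmSOVZpYseJAHCRSL0lrs+Z5CikfGigL//kMyjFXwKeEtMt1PilZiOXSt964KiFpUCgsfTYpRSZKqEOE2p2c0L+lnk3D0rOpgGS9RWK/5c+qKEmRCbzEo9qjUgC0KG7CwvjCM3XUy6LQ4q6fHzCNQLFLomA4YSRjN1OWZEjBmSrMVVOx07yu17msQoO/z8HVr6vSNEXo4t7tq5HpIpTUUK+7GRGHlbneu+WwP0hwgF1Y67qiSajBhlRugUVCT6VOGmh3QilnmlKPSXOs16a54LGqbL2rarSIuHuEPc2UXs6+p5fszpP6YCqxQmSUJJ885Fwja0cqMpc+uMKHw46Kf1NCk3lcsKReEhwkHhEieok4H6UvOJ5k7ZyS2pFlSn9LpJ9mtNl9G6xkOYNlNUCR4DT20ELQllB4i0My2rdWGMYjSGkkxoQl"/>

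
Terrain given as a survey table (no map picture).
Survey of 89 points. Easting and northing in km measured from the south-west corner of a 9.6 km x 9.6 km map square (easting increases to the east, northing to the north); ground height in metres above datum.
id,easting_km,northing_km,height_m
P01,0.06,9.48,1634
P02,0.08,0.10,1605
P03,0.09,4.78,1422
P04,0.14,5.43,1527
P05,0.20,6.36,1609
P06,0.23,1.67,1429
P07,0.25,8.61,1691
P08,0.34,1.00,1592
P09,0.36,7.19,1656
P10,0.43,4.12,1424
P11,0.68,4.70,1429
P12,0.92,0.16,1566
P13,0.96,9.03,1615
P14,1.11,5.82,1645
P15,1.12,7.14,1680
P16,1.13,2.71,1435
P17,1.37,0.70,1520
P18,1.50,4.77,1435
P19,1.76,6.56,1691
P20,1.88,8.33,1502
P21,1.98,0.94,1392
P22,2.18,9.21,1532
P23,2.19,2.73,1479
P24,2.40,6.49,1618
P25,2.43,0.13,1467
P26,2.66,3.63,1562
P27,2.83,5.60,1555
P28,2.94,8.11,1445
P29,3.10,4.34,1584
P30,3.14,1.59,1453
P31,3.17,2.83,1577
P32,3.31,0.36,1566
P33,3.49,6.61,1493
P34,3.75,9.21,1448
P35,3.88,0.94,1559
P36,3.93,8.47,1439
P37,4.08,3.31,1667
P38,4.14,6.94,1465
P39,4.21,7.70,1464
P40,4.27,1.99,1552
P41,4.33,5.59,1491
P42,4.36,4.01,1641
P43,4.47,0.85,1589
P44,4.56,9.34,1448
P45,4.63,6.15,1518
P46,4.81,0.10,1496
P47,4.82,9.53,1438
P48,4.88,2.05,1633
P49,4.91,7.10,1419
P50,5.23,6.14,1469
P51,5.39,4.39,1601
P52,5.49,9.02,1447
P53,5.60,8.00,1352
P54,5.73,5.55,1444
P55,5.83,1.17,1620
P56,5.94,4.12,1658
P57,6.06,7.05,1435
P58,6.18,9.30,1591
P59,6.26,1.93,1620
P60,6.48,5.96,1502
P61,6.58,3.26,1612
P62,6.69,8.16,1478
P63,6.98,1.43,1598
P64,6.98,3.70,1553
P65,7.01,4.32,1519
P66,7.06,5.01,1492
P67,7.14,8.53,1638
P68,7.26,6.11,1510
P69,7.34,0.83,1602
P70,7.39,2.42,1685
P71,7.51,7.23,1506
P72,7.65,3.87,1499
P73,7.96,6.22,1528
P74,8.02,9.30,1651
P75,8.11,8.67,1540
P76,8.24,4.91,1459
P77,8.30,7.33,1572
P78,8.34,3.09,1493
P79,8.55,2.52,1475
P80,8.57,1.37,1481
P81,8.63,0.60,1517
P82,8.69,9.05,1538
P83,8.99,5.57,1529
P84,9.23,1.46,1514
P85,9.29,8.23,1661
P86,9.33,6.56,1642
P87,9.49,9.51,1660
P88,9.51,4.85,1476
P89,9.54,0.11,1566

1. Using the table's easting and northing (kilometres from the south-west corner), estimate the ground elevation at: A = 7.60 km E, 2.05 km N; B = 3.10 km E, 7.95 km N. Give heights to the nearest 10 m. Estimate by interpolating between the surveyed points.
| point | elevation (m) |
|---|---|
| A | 1580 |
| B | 1490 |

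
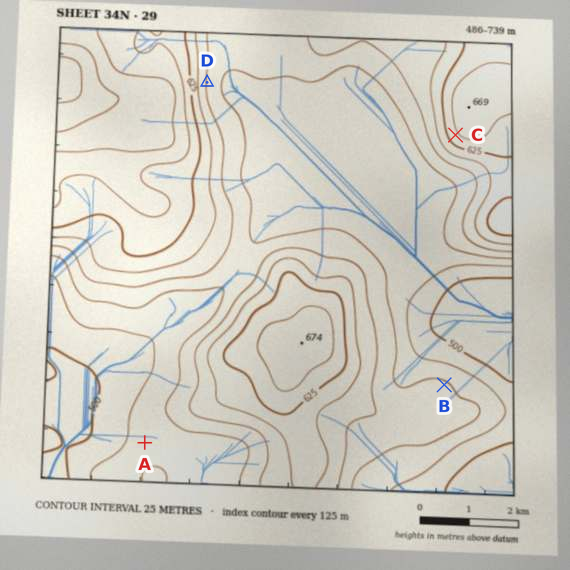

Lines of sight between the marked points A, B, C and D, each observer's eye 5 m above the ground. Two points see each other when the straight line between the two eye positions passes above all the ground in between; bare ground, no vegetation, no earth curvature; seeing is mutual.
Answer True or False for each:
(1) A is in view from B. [False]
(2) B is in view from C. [True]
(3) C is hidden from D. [False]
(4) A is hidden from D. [True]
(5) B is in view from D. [False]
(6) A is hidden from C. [True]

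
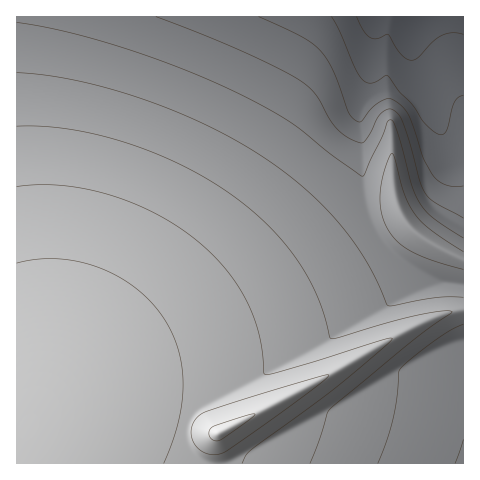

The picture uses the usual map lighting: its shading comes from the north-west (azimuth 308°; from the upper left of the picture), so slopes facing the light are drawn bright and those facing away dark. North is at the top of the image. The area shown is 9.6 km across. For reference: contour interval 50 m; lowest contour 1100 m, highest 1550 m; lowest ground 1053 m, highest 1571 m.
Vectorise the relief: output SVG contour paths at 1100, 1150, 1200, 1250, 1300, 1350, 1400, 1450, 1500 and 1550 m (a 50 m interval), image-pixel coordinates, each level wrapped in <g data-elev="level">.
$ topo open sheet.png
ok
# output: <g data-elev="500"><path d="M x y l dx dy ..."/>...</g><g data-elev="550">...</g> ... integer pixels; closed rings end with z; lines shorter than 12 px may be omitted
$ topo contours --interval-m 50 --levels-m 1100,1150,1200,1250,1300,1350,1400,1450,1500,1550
<g data-elev="1100"><path d="M463 34l-10-1-11 2-10 7-14 16-5 2-3 0-5-2-6-6-10-17-3-1-10 5-8-3-6-8-5-11"/></g><g data-elev="1150"><path d="M463 95l-5 3-4 5-8 29-5 3-6-2-12-12-10-16-14-14-11-15-17 7-4 0-5-4-7-11-15-36-9-15"/></g><g data-elev="1200"><path d="M463 186l-8 1-8-2-7-3-6-6-10-17-14-42-10-13-9-5-6 0-11 7-13 16-5-1-8-9-15-41-6-12-7-9-19-14-42-19"/></g><g data-elev="1250"><path d="M463 218l-29-16-9-9-6-13-15-55-4-8-5-6-6-2-6 3-6 6-6 14-7 10-3 1-6-2-9-5-9-7-7-10-15-25-7-7-10-8-61-30-81-32"/></g><g data-elev="1300"><path d="M455 463l8-24"/><path d="M463 238l-31-21-13-15-8-17-14-54-4-9-2-2-4 2-6 17-17 36-2 1-30-21-45-35-32-18-39-19-51-21-54-18-50-14-44-8"/></g><g data-elev="1350"><path d="M378 463l9-23 6-22 4-20 2-28 10-9 25-20 17-11 12-6"/><path d="M463 297l-25 0-46 9-4-1-22-45-13-19-16-20-18-19-19-17-45-33-55-30-63-25-64-17-30-5-26-2"/><path d="M463 252l-32-22-16-15-10-19-10-38-3-5-1 1-8 20-3 22 2 19 7 16 10 12 14 9 21 9 29 8"/></g><g data-elev="1400"><path d="M310 463l10-24 7-26 3-4 83-69 39-28-11-1-25 5-85 23-15-45-9-18-12-19-14-18-16-17-19-16-21-16-23-14-26-13-26-12-28-10-28-7-27-5-26-3-24 0"/></g><g data-elev="1450"><path d="M242 463l4-8 6-6 82-60 50-42 8-9-9 2-106 32-12 2-1-2-2-21-4-19-5-18-8-16-10-17-13-16-14-15-18-14-18-13-21-12-22-10-24-7-23-6-22-3-22 0-21 2"/></g><g data-elev="1500"><path d="M164 463l9-22 6-21 3-20 1-18-2-19-4-17-7-18-10-15-13-15-16-13-17-11-19-8-20-5-20-2-20 0-18 4"/><path d="M209 454l9 0 10-4 81-58 16-13 3-4-73 21-54 18-8 10-2 6 1 7 5 11z"/></g><g data-elev="1550"><path d="M213 440l4 1 5-2 33-25-9 1-33 12-4 6 1 5z"/></g>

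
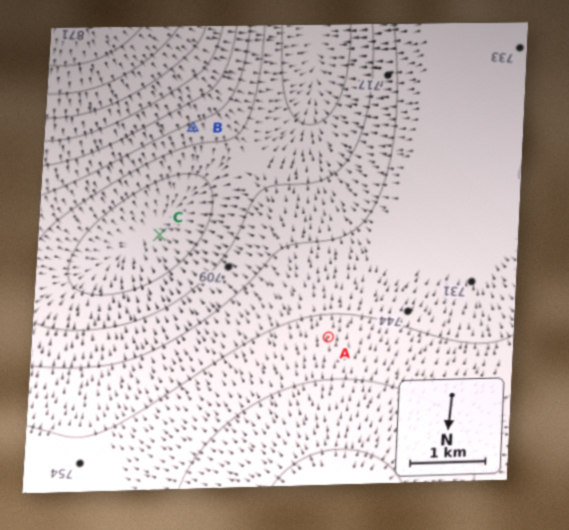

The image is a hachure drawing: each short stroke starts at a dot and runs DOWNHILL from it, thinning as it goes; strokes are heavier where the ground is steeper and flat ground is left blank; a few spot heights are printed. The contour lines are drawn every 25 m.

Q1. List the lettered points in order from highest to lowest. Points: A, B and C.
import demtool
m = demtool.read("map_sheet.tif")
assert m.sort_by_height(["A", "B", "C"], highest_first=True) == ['A', 'B', 'C']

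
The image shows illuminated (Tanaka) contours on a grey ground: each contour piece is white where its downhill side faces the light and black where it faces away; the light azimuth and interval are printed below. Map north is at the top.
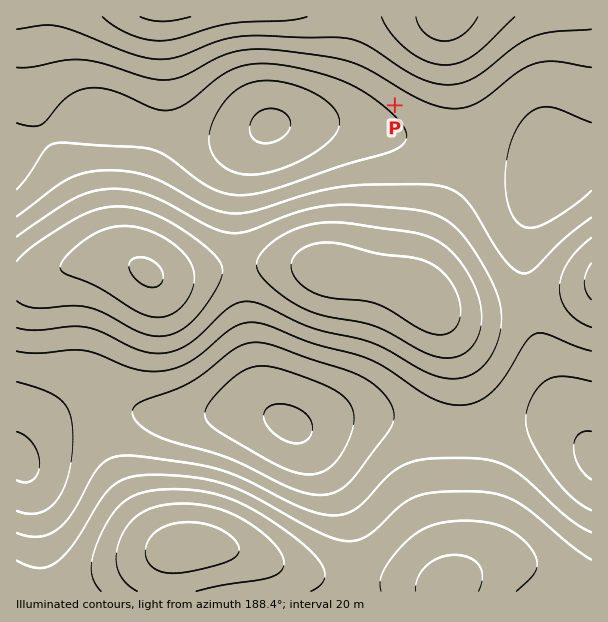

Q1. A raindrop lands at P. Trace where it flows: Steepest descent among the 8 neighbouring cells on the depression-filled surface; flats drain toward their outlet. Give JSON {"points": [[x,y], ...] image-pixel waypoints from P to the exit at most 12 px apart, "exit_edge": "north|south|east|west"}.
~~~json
{"points": [[395, 105], [407, 93], [419, 81], [423, 69], [426, 57], [431, 45], [437, 33], [441, 21], [444, 17]], "exit_edge": "north"}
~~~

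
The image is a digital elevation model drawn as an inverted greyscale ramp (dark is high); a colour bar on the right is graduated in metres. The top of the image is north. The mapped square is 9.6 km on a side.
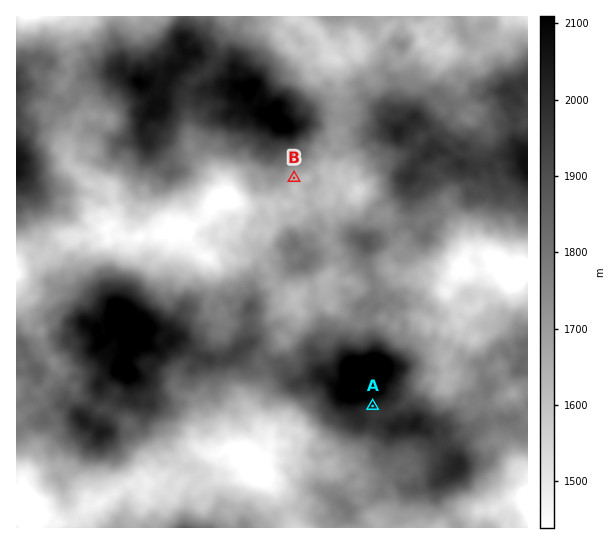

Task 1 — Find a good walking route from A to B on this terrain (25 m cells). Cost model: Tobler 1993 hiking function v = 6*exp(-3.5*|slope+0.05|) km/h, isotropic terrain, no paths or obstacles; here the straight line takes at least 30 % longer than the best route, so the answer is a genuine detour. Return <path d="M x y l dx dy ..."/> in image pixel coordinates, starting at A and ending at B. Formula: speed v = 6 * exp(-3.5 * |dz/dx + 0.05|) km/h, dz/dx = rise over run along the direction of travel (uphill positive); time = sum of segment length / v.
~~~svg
<path d="M373 406l1 0 5-3 3 0 5-2 3 0 4-3 12-24 1-1 3-6 0-4-3-5-6-7-6-2-4-4-2-6-12-12-3-1-3-3-1-2 0-20 1-3 0-4 3-5 0-3-1-3-8-8-3-4-3-1-2 0-3-1-1-2-4-8-4-2-4-10-3-2-4-3-4-8 0-3-8-16-4-4-4-2-4-10-3-4-4-4-2-5 0-3-2-2-5-3"/>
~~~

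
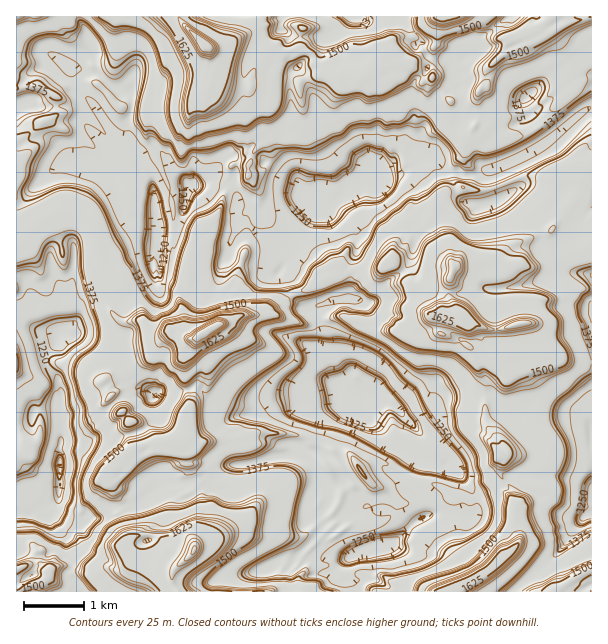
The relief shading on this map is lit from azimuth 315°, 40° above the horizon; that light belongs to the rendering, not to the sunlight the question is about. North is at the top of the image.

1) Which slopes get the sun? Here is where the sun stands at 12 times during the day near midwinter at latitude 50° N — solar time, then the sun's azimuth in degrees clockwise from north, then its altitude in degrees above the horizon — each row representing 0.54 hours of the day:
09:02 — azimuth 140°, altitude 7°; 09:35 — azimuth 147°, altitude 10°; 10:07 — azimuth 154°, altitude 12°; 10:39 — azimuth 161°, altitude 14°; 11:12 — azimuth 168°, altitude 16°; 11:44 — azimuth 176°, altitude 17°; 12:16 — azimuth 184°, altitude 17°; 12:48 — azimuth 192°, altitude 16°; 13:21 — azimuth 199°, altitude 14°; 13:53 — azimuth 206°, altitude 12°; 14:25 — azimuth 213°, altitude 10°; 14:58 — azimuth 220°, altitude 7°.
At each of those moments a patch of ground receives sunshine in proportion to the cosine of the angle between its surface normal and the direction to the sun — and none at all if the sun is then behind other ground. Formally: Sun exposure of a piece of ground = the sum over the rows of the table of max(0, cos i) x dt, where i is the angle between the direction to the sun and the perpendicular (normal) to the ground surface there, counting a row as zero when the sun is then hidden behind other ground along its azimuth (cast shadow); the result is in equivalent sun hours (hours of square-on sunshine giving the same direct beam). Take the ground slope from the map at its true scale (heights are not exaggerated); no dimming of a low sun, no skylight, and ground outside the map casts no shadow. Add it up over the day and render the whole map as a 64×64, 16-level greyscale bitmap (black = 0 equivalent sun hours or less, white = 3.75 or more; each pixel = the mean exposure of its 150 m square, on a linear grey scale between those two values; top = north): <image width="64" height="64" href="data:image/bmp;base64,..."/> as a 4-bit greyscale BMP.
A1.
<image width="64" height="64" href="data:image/bmp;base64,Qk12CAAAAAAAAHYAAAAoAAAAQAAAAEAAAAABAAQAAAAAAAAIAAATCwAAEwsAABAAAAAAAAAAAAAAABEREQAiIiIAMzMzAERERABVVVUAZmZmAHd3dwCIiIgAmZmZAKqqqgC7u7sAzMzMAN3d3QDu7u4A////AEvf1mjGZ7/qZkEwAAAAFVVUAEVSFGUzE1bOiOcgE1d0YCdme3aNyYZneXQAAAAAAAADVlEiMyAAAkjqjVEAA3mIRGhUVneGZle77KRTAAAAAUQjMhAAAAAAAly3xTEAAwEQAkE1V2ZmU26u/oeWMiI0RQAAAAAAAAAAFayLVCEAETAiMhWXZVVUNpa87Yncl2ZmcQAAARAAAAABSpmVEjJTEQACIyRmNFVBJWmK12nKdneMpSEEMhAAAAACZVUQFREQAAAiICNCEjElU1Z2ZlJVZXaL3KUzIQAAABAjNBAAAAABIQEAAAAAAiIANXdmZEVVRmVWdhEyEAAAMzIzIgAQAAEzRRAAAAAAAAJFV2Z2VVZlVVVVdUQyEBNWVEVEESAAADmkMQAAAAAAEAAmVmdWVWZVVVVWVURDVFZVWLVzIRIROGi3EAAAAAAAAAJVaFVlZmdmVVVVRESFMhNVdmVVQyJWvahUMiIQABEiJFVodWVWjIVVVVVDSIUgFFVVZ7hlIzRGZ7ZUREQzMzRVVVVldmazJVVDIQA3ZjI0VUVsq2UTMyRmfIVXvHVBABIzIUZ2alJFQQAAAGl82GVml1d6pUVjIDZo7u66hWdCAAACRkVlE0MAAAEmdnuslmZ4VmVmd2MSAlZpl2fKZ5vIITRVZVEjAAEjNGqndVVGZmVVVGZVRDMgElZmZml2ZmeHZmVVQxABNERXyrdzIUZlRFVCRVV1l0QwASVmIUVVVol0RDIQAANDFWycZTEDVVUjVVM0VWiVaLoQAmVDUyEAABIQAAAAAhA2uHZWMCRVVCRWZTRFVnaLMCESVlRWEAAiAAAAAAAABImmdlVEVVVlRFZodEaHaEERITI1ZVeENEMAEgAAEiE4anVVVUZmZmiFVmmnVnlmcRIAIxBGZpdVVDREEBIzRaeIZVVlVndmZ9tmZml4hnczRVNVcllmjIZnVVQjRERaicZnpmeM/sp2fMeWU2mGVVVnqnrNu5Zp6WqVVWVFV7mth4mWequK3LlnvYVDqFVTNWerzcm6uWaO2Nto3pauqMn//XfOx2Z63/p6VUVUJFVWaN2qzoacuGa+imZozreNzoiHjqdmZmZmiWZFQwAQNWZoZmZo6nret2dTVmZne/7J7//5dmZmZmZTVDREMgAFZmdnyn7/+3nHUTRoq8///O6oiIZWZmZmZSJTVERUMiVmVmamQn3MtkM0bO/e3/ydlmapnv3cy4dmQ0Nnh2VGZ2m5UyRBA5m5nN7/hnn7ZkJWa8zpeEJr7HZkRGebzKiGcxIQAAAAAVuZylE2aWMzQSZql2ZAEQAAQyUzZmZndoZEMAAAAAAAABQiU0VBAAAzVUEkQxEzIQJCNWRmZmZnhlVDAAAAAAAAAAJc2mMQFmQ1QQAAEzM0REVFmXZmZmh1ZlMAAAAAAAAAABSd/IjIZpZDI0I0MhAAAUVqVodmaGZlUQABEAAAAAAAADZp7XjHVEVYt1Z5qFETVSK6lnlnZlVBEAJDEAAAABERFVZmZ86CNWRqZmVou2VWeN63mWZmVREQEkQyAAMSMzMQNVJDRmMlVTRWZlVSRVaKZ4mGVmVUEhEjNFYgBURERDEAMSQTMiRSAVVDIAJVZmZme5V2ZVIjIjQ1ZmIQRERUQxABEyACMkQiEAATRVZmVWZomsdlQTQyNDVmhDNFVFVEMhIiMSNBAiAAAAAUZ2ZmZmZndmUiRDNFM1Z2VVVVVBABRDIlVEMQAAEjREVVZmZVZmZmVCNEM2UhJGZWZVVBAAAkQwFFVDESABJFVVVWZURVZmVSNEVEZQEANlZmVRASIQEiEBRFVUEAAARVZVZmQCRmVSE0VVV1ERAEVndkI0REIAABAANVVmUxAEVWVWZhABIgAkVVaHQhExNq2GZUVVVCEAAhACVaqIliFFZlZocQAAAjRVZ6ZTNmVmyYZ3Z3iFRDITMhABEAAVhlZmZmZ1MQEkRVVmZmraZndlZ2vO7cpkREZUQgAUMyACNWZmZodVVEVWVmZme3ZmVlY4eKdmenVFd2VESNp2VDEAJVVVenZmZmZmZmaszLdVZ7u6vKZmmWnJZVVoi//6ZCAANVMlhmZmZmZnfbns3+6Wmt/t7Yad/YdmZqtndoz6UxACRFV7x2ZmZnzbv9/bp3dmZmZ7/Hd2ZmaN12ZmZmvoQxASWbplZmZmvJeoh63/+3dmZmZ7/tz+vIp2VmZlM1ylQhEjRnZmZoeGZ3nvyGd8/4Z2ZmaazJrK2GZlVmZkNbxUIxACRmVol1ZmZ3nOlmZot5dnhmZ2ZnqGZ2Z2ZSNUe9dmRJt0VngjRVVVZmmnZmZ4lnnOvP2GZnZ2aMhmURZmnr3ugSVok0RFVFRWZodnZmiIu7rcmv2JylRVnHaoQ2ZotTIRNWY2dURVVFZmd1VmZ1rKZmZmaumcdmQldo3qZmZ3MBNFVGy2VVt1ZmZmVWZkFmZmZmZmeyNWVWeWZnhmZmiERVZmeaqHeVh2ZmdVZmp2ZlVVVmZmQkVVJs3KdmZmZkRWZmVYi8iGamz4aGVmaLghRVVVZTE4ZWUgO83qd2ZmhmaIdYdmdpaYimVnhVVCQgABM1VTADmmZVRGaL3Jdmav7tlYp3Z8h6ezA0R2UQAiEQAAATM1qt6mZmVmaMuGZmiqvJyf//qNiTARABVjFohkMQAAACqq3N/7EBRWWu6f3Zdn6+l3adpyAAAAJEUgACQgABESRY2++4qAADRmWM"/>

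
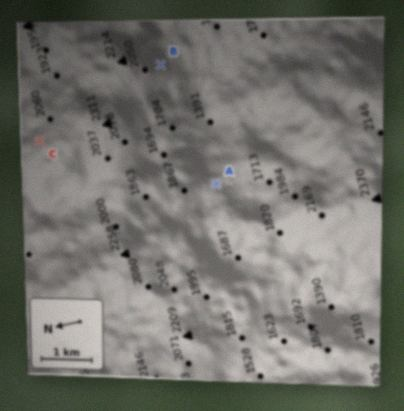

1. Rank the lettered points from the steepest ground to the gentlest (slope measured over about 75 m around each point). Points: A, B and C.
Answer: B C A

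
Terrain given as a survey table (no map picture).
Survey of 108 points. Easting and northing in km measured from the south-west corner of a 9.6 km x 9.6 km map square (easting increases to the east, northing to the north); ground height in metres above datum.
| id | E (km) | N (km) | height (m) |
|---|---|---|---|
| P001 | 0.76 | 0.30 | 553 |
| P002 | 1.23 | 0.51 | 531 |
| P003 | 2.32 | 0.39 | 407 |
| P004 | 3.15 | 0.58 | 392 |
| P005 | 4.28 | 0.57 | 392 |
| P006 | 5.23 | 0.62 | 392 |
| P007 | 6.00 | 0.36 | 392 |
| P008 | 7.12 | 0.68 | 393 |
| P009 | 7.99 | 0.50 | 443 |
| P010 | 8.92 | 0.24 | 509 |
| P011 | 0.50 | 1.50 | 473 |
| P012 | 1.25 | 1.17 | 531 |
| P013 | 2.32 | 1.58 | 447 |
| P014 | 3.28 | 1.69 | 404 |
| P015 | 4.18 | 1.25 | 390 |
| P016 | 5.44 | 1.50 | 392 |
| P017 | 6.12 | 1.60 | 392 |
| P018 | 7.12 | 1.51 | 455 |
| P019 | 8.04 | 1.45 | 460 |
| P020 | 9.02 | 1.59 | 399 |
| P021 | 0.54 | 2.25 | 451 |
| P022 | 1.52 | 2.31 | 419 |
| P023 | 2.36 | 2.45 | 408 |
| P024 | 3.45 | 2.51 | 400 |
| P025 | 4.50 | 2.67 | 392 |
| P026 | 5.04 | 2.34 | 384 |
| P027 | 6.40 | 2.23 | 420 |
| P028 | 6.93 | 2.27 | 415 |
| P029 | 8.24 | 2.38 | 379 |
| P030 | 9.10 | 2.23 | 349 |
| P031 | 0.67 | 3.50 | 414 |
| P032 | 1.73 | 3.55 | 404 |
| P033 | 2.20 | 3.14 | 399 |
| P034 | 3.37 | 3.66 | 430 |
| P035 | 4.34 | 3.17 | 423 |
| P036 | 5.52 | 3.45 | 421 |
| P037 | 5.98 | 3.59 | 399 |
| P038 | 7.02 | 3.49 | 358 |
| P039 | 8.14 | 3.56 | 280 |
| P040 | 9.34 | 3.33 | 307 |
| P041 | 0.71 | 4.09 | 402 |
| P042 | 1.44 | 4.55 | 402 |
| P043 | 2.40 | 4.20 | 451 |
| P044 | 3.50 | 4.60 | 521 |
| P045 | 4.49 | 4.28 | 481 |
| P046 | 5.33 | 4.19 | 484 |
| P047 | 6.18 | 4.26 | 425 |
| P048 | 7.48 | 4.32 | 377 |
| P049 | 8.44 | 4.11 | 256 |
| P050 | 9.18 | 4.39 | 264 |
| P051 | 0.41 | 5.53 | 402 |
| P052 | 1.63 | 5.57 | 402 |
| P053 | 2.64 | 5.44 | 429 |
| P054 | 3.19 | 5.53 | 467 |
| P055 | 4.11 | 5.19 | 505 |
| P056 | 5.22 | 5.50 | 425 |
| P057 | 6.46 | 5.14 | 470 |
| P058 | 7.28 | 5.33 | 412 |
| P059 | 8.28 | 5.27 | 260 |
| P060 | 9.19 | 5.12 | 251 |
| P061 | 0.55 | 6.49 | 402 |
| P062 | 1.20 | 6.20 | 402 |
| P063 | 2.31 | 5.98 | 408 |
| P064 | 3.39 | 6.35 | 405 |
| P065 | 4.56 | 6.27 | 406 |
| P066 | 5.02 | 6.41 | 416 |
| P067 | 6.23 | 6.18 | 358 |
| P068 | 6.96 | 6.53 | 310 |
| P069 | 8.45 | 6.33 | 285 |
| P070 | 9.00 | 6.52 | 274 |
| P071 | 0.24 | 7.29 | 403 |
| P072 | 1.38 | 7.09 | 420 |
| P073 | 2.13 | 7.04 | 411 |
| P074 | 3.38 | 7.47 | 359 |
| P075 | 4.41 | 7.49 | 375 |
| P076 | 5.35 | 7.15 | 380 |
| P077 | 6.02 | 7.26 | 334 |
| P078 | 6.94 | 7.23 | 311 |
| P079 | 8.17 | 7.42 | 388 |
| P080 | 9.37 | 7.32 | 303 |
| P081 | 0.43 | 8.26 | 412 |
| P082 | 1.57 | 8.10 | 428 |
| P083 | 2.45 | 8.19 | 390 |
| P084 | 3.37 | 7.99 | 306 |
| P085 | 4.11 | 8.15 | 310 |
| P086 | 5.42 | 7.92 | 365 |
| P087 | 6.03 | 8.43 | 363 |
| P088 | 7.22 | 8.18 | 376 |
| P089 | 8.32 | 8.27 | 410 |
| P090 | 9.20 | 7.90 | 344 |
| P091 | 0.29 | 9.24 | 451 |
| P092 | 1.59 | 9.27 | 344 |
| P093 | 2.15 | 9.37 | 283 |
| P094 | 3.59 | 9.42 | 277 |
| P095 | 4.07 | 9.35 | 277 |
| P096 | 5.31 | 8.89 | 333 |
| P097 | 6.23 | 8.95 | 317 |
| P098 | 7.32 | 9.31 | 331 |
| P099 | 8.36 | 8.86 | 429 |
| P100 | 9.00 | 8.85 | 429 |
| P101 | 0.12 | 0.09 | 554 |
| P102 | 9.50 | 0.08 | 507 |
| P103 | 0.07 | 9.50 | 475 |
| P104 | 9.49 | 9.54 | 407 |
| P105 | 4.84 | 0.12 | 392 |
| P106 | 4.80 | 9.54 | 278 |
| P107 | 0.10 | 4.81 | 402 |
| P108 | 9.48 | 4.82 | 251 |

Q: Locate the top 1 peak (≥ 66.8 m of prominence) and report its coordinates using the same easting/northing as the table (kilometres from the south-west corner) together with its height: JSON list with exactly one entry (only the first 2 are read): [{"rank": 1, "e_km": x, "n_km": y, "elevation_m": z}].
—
[{"rank": 1, "e_km": 3.36, "n_km": 4.64, "elevation_m": 525}]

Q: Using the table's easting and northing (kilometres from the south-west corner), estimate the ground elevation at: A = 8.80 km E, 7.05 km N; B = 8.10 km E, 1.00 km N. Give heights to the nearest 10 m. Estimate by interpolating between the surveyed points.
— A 330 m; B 460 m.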